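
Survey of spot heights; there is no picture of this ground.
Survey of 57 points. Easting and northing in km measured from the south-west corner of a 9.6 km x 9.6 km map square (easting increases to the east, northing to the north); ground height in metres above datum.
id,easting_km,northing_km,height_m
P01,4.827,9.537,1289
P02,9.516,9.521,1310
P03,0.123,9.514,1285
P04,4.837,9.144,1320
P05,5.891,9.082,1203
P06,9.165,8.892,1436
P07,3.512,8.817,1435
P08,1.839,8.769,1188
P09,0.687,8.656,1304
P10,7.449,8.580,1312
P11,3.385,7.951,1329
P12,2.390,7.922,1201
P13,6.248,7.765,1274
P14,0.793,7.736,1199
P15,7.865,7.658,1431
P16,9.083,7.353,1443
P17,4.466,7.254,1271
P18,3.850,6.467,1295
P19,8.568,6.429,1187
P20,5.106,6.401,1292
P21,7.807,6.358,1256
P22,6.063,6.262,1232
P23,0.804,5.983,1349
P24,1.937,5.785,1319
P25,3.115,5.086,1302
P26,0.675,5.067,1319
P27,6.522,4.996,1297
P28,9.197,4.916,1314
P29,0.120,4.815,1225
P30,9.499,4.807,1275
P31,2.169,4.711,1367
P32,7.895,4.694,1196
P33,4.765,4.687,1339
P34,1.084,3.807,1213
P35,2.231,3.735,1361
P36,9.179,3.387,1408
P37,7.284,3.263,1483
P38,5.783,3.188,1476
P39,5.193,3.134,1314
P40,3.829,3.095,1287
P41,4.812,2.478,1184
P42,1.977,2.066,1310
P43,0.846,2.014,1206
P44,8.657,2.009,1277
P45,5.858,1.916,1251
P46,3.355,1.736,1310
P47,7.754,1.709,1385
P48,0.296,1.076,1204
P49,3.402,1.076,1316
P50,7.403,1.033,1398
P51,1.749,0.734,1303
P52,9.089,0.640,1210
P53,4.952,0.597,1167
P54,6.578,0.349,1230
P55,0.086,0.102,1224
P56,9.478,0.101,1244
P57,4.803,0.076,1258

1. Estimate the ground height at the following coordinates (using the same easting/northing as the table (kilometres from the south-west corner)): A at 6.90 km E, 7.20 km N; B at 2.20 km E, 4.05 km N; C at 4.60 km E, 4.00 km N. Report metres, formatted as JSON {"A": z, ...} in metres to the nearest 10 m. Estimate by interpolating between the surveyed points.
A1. {"A": 1200, "B": 1370, "C": 1340}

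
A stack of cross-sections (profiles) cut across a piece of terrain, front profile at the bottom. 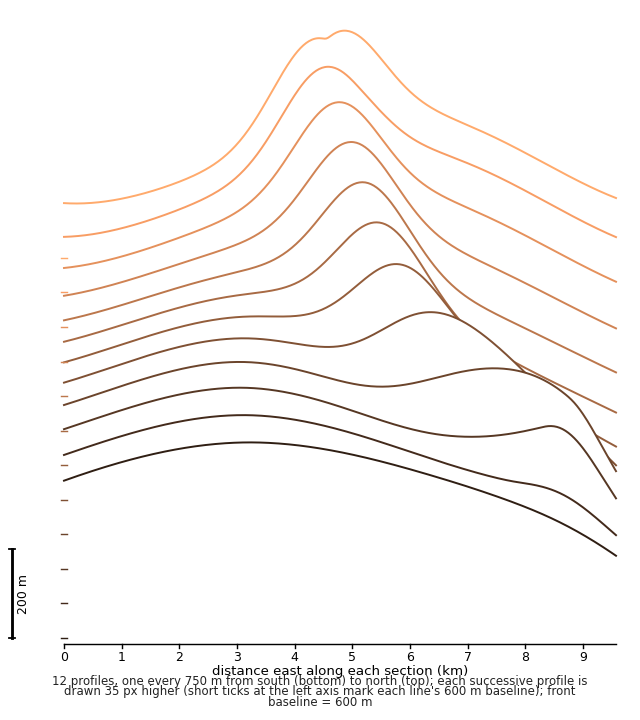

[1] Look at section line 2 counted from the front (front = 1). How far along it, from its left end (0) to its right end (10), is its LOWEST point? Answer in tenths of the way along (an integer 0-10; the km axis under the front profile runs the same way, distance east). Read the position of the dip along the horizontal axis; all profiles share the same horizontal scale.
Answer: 10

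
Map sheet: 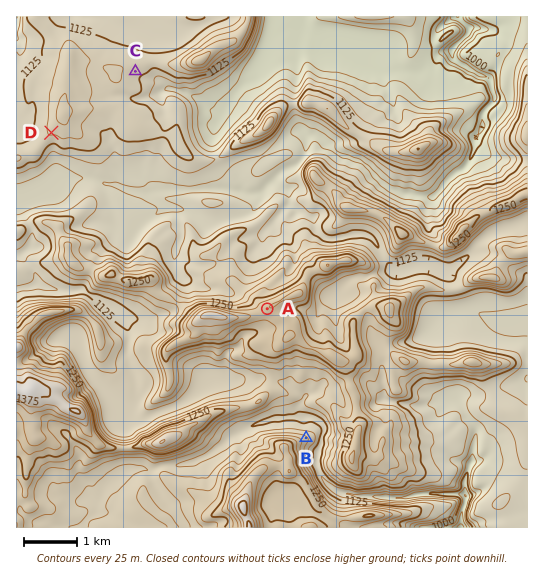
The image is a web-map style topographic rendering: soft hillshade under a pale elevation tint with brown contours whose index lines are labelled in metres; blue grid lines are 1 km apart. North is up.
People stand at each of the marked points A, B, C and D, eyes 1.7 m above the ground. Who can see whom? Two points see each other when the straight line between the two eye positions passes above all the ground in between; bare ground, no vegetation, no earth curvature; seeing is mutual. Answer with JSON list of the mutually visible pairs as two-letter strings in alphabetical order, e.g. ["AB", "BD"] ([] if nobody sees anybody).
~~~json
["AC", "AD"]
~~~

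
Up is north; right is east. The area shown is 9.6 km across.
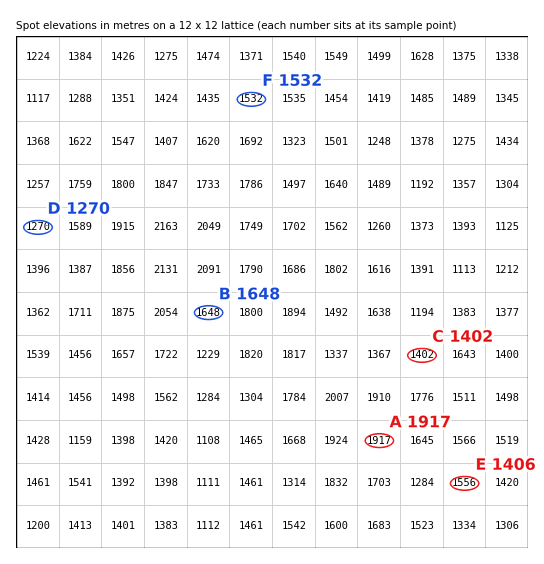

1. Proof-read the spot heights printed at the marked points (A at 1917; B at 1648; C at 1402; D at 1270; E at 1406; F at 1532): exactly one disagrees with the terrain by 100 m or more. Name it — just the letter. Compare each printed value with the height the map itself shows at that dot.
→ E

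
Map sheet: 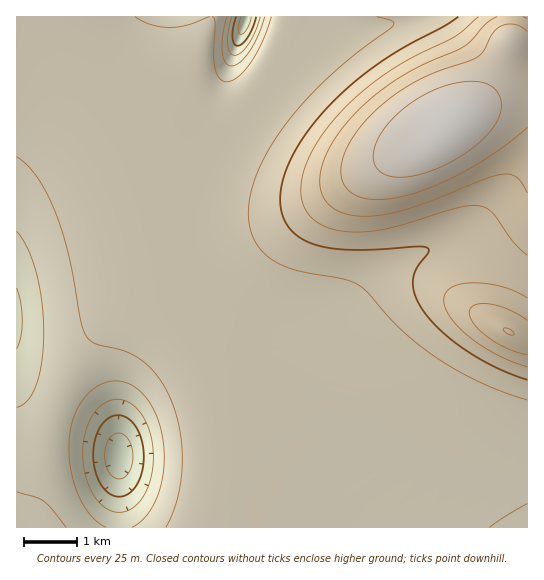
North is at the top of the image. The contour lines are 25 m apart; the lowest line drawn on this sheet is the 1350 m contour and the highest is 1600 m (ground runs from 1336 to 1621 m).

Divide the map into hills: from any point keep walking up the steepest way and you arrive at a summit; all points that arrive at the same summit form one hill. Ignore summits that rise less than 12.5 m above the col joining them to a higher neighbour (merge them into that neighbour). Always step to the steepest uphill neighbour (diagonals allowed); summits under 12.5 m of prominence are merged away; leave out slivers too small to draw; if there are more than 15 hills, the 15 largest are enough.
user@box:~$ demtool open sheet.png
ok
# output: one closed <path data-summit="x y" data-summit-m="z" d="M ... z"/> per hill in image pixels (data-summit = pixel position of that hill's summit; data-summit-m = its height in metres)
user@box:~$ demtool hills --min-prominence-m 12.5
<path data-summit="450 126" data-summit-m="1621" d="M527 16l-511 1 0 364 3 5 14 13 50 20 19 9 11 10 6 11 0 79 278-1-30-29-15-17-19-27-12-24-8-28 0-29 3-12 17-32 23-27 33-31 32-19 17-5 17 0 23 8 50 23z"/><path data-summit="509 331" data-summit-m="1576" d="M455 247l-22 1-31 13-21 16-42 45-14 19-10 25-2 36 3 12 5 16 23 40 23 28 31 30 129 0 1-249-50-24z"/><path data-summit="17 527" data-summit-m="1456" d="M17 381l-1 146 102 1 1-79-6-11-11-10-19-9-50-20-14-13z"/>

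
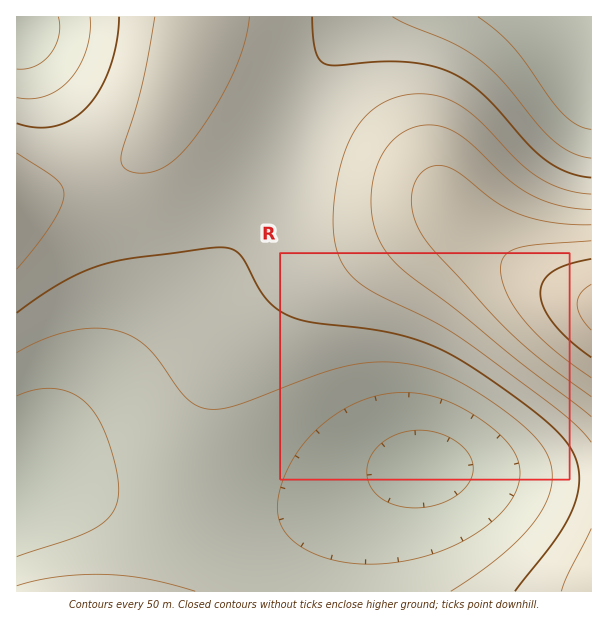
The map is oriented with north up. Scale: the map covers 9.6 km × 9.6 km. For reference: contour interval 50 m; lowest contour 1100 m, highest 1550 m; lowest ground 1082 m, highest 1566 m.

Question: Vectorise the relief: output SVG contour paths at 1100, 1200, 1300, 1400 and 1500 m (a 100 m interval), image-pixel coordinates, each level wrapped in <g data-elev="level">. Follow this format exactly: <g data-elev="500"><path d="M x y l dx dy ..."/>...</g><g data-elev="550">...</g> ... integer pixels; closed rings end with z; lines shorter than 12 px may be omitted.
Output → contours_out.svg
<g data-elev="1100"><path d="M405 507l-12-3-10-4-8-7-5-8-3-9 0-11 4-9 6-9 9-7 9-5 12-4 12-1 12 1 12 3 11 6 9 7 8 11 2 10-2 11-7 10-12 9-14 6-16 4z"/></g><g data-elev="1200"><path d="M195 591l-48-12-42-5-48 3-40 9"/><path d="M17 353l27-14 27-8 25-3 23 3 15 7 15 11 11 13 19 28 10 11 11 6 10 2 11 0 13-3 90-34 22-6 20-3 26-1 24 3 24 8 22 10 41 27 30 25 9 11 6 10 3 11 1 12-2 13-5 13-9 14-11 14-31 28-43 30"/><path d="M591 158l-19-5-20-13-14-15-37-45-25-23-24-14-44-18-15-8"/><path d="M90 17l0 16-4 17-7 16-9 14-11 9-14 7-13 3-15-1"/></g><g data-elev="1300"><path d="M591 529l-23 44-7 18"/><path d="M17 269l20-24 15-21 9-18 3-12-2-8-6-7-39-26"/><path d="M591 194l-28-5-14-6-13-7-20-17-39-40-21-16-21-8-24-1-16 4-16 7-13 11-11 13-9 18-6 21-5 27-2 26 1 18 4 16 8 14 11 12 17 12 58 28 32 19 96 71 19 17 12 14"/><path d="M155 17l-13 69-21 70 1 8 3 4 12 5 15-1 15-6 15-13 16-20 20-31 16-31 11-29 4-25"/></g><g data-elev="1400"><path d="M591 225l-40-3-33-8-24-13-36-29-15-6-11 0-9 5-6 8-5 12 0 15 3 15 8 15 11 15 59 64 22 23 31 26 45 33"/></g><g data-elev="1500"><path d="M591 259l-22 5-17 8-8 9-4 12 3 13 10 17 17 18 21 16"/></g>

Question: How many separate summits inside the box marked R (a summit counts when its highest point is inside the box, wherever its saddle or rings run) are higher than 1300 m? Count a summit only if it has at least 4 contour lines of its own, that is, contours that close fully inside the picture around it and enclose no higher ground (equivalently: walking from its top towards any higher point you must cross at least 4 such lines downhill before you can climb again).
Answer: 0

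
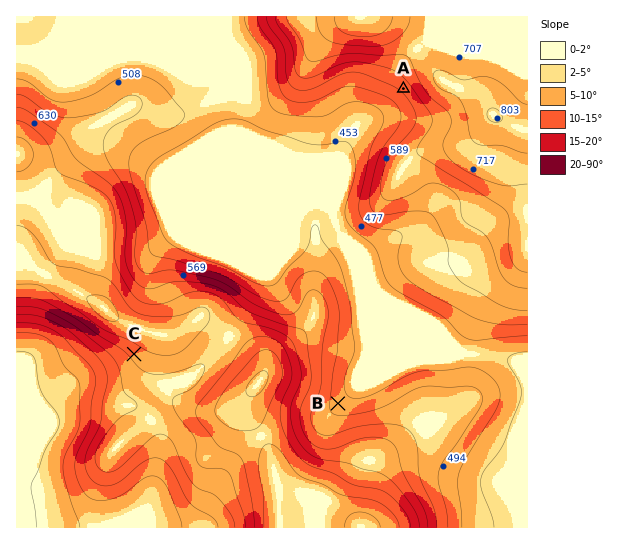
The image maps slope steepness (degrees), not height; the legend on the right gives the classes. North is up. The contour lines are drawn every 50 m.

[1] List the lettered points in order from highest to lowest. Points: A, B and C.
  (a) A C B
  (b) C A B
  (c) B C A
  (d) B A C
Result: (b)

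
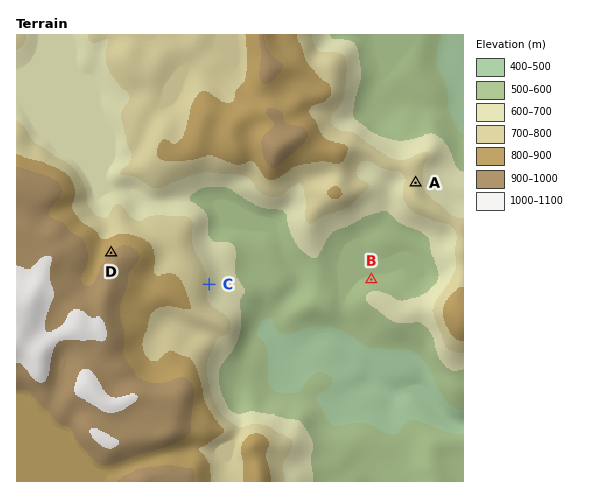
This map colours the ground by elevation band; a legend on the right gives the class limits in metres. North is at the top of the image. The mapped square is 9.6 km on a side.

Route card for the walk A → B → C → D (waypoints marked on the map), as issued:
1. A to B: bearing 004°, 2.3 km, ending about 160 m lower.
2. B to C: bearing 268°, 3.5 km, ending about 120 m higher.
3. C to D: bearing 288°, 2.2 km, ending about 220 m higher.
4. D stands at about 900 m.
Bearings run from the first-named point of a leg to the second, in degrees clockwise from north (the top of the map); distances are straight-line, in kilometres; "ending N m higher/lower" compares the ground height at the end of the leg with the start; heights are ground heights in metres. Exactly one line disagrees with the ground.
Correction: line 1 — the bearing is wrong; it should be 205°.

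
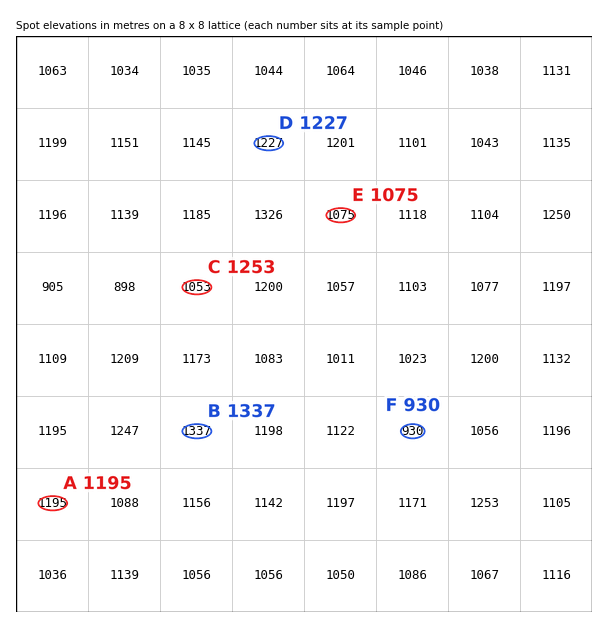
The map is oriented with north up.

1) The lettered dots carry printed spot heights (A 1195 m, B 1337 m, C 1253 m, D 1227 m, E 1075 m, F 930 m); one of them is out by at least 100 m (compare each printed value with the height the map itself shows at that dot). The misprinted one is C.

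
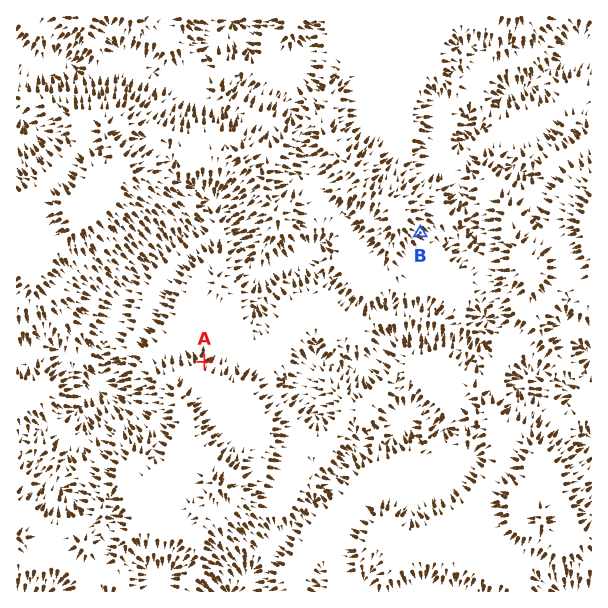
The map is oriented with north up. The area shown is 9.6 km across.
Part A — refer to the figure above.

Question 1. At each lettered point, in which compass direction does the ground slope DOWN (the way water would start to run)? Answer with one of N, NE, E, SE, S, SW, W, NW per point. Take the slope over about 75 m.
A NE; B SE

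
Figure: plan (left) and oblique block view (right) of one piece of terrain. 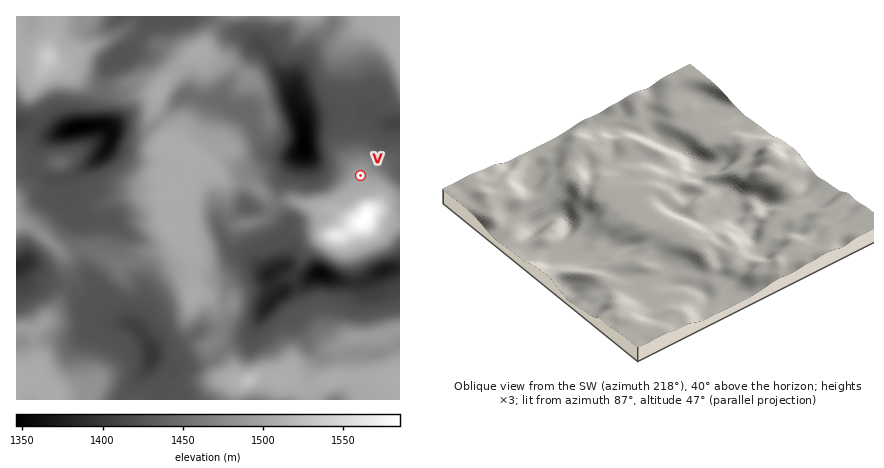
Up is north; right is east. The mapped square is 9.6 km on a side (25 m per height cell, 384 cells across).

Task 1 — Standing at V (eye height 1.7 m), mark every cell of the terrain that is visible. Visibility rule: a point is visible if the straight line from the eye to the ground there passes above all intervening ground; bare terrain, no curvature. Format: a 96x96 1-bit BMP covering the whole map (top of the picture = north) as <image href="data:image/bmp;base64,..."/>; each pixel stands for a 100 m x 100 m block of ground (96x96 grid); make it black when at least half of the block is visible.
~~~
<image width="96" height="96" href="data:image/bmp;base64,Qk2+BAAAAAAAAD4AAAAoAAAAYAAAAGAAAAABAAEAAAAAAIAEAAATCwAAEwsAAAIAAAAAAAAA////AAAAAAAAAAAAAAAAAAAAAAAAAAAAAAAAAAAAAAAAAAAAAAAAAAAAAAAAAAAAAAAAAAAAAAAAAAAAAAAAAAAAAAAAAAAAAAAAAAAAAAAAAAAAAAAAAAAAAAAAAAAAAAAAAAAAAAAAAAAAAAAAAAAAAAAAAAAAAAAAAAAAAAAAAAAAAAAAAAAAAAAAAAAAAAAAAAAAAAAAAAAAAAAAAAAAAAAAAAAAAAAAAAAAAAAAAAAAAAAAAAAAAAAAAAAAAAAAAAAAAAAAAAAAAAAAAAAAAAAAAAAAAAAAAAAAAAAAAAAAAAAAAAAAAAAAAAAAAAAAAAAAAAAAAAAAAAAAAAAAAAAAAAAAAAAAAAAAAAAAAAAAAAAAAAAAAAAAAAAAAAAAAAAAAAAAAAAAAAAAAAAAAAAAAAAAAAAAAAAAAAAAAAAAAAAAAAAAAAAAAAAAAAAAAAAAAAAAAAAAAAAAAAAAAAAAAAAAAAAAAAAAAAAAAAAAAAAAAAAAAAAAAAAAAAAAAAAAAAAAAAAAAAAAAAAAAAAAAAAAAAAAAAAAAAAAAAAAAAQAAAAAAAAAAAAAAAYAAAAAAAAAAAAAAAcAAAAAAAAAAAAAAA8AAAAAAAAAAAAAAA+AAAAAAAAAAAAAAB+AAAAAAAAAAAAAAD+AAAAAAAAAAAAAAD+AAAABgAAAAAAAAB+AAAAHgAAAAAAAAB+AAAAAAAAAAAAAAB+AAAAAAAAAAAAAAB+AAAAAGAAAAAAAAB+EAAAAfAAAAAAAAB+MAAAA/wAAAAAAAD+MAAAP/8AAAAAAAD+MAQH//+AAAAAAAD+MA4f/z/AAAAAAAD+MB4AA5/AAAAAAAB8OD4AAMfAAAAAAAB8fj4AAGeAAAAAAAA+f/wAAB+AAAAAAAA///wAAB8AAAAAAAAD//4AABgAAAAAAAAD//4AABgAAAAAAAAH//4AAAgAAAAAAAAP//4AAAAAAAAAAAA///4AAAAAAAAAAAB///8AAAAAAAAAAAH///8AAAAAAAAAAAP/P/+AAAAAAAAAAAP+f//AAAAAAAAAAAf4f//AAAAMAAAAAAPwf//gAAAcAAAAAAPgf//gHwAcAAAAAAHgf8/gH//8AAAAAAHgf4fgH//8AAAAAADw/wfgH//8AAAAAAB5/gfgP//8AAAAAMB//A/gP//8AAAAAPA//A/gf//8AAAAAHg//h/9///8AAAAAHw////////8AAAAAH8/z//////8IAAAAD//x//////8OAAAAD//w//////8H4AAAB//wf/////8D/AAAA//wP/////8D/AAAAf/4H/////8B/AAAAP/8D/////8B/AAAAH/+B/////8B/gAAAD/+B/////8A/AAAAA/+B/////8A+AAAAAPiD/////8A8AAAAAHgD/////8A8AAAAAHB///5//8AYAAAAADB///4//4AYAAAAADB/+f4f/wAQAAAAABv/+P4P/gAYAAAAAB//+P4H/AAIAAAAAA////8D8AAMAAAAAA////8D4AAOAAAAAA////+DgA="/>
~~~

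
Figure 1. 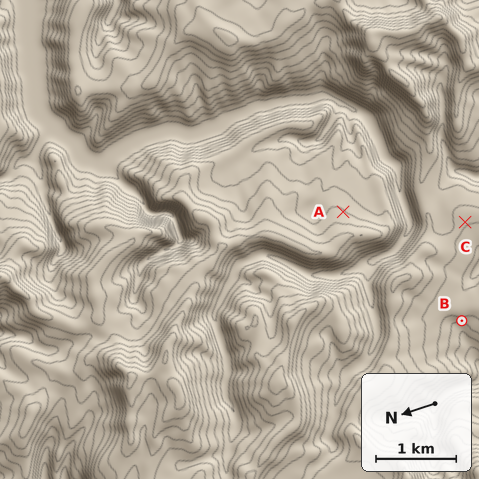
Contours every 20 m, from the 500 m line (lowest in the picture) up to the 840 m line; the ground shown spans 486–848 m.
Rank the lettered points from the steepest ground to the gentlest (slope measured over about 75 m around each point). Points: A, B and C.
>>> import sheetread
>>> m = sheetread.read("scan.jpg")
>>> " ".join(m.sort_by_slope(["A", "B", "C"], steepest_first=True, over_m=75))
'B A C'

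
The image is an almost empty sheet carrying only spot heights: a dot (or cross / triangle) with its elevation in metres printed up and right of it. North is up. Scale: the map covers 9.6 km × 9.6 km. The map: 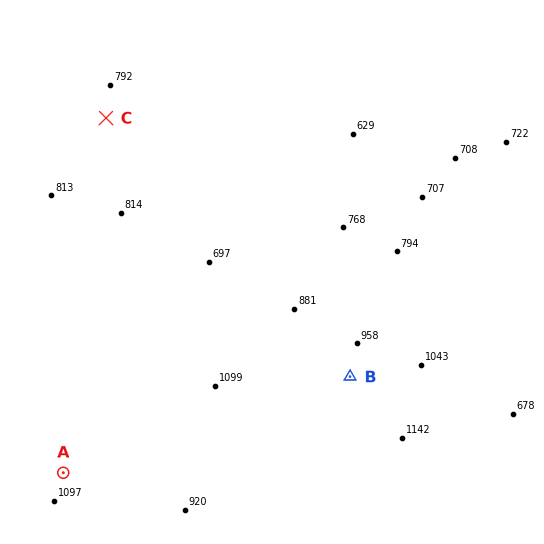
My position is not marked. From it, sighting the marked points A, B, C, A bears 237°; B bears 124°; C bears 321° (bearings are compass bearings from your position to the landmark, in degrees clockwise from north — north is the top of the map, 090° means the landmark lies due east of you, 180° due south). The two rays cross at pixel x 280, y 331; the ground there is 950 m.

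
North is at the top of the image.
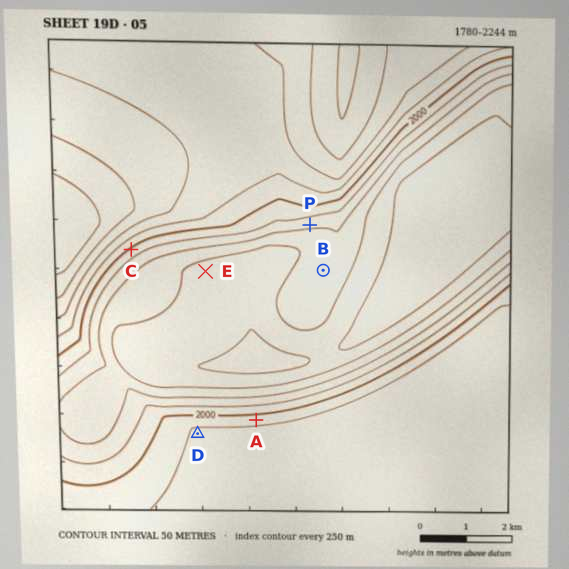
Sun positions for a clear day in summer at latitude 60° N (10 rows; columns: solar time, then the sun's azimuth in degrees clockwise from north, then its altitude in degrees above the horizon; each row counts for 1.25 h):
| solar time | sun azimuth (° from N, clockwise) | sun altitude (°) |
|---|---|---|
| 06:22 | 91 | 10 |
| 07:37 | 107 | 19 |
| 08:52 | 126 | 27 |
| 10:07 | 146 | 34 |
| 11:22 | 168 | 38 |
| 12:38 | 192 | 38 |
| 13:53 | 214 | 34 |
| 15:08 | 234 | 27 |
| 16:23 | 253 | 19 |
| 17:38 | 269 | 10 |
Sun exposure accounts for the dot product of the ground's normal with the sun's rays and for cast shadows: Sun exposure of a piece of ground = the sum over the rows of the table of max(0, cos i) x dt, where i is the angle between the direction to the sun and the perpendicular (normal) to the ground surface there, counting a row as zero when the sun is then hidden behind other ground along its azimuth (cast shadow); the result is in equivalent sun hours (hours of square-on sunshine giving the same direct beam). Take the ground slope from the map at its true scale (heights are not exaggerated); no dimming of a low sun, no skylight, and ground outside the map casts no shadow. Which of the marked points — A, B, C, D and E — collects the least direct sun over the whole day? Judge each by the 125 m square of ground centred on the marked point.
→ A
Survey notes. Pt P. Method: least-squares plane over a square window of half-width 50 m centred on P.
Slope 11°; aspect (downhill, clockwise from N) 171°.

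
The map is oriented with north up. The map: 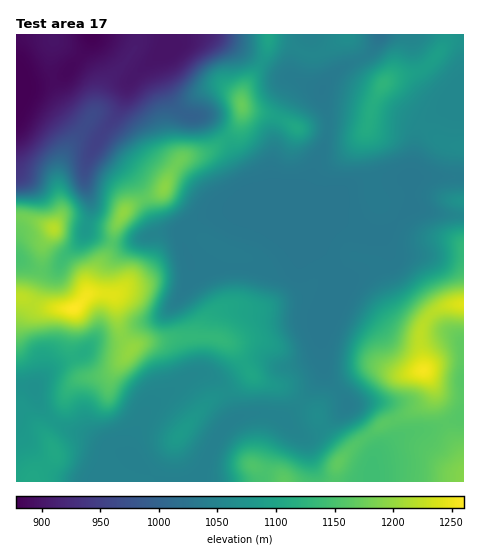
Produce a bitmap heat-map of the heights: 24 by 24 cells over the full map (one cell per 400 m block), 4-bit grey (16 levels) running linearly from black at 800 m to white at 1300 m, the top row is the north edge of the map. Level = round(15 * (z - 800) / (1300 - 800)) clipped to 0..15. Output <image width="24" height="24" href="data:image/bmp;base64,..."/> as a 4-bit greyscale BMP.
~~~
<image width="24" height="24" href="data:image/bmp;base64,Qk2WAQAAAAAAAHYAAAAoAAAAGAAAABgAAAABAAQAAAAAACABAAATCwAAEwsAABAAAAAAAAAAAAAAABEREQAiIiIAMzMzAERERABVVVUAZmZmAHd3dwCIiIgAmZmZAKqqqgC7u7sAzMzMAN3d3QDu7u4A////AJmYd3d3eau6q6q7vJmYd3iIeaqYm6q7u5mYh3iIeIiIiau7u4iYmIiIh3d4iIq7u4iZqoiIiIiIh4q7y4iau5iIiJmHeJvN25mavLmYiZiHeKvN26qqrMuqqpmHd5q9y8zMvLqaqZmHd4q8zN3e3cqImZiHd3ibzczN3duHiId3d3eJq7u8zMqHd3d3d3d4iru6uph3d3d3d3d3ibzJq5h3d3d3d3d3ibu5m7qHd3d3d3d3eHiXiruod3d3d3d3eFZ1eau5h3d3d3d3d0VlV5q7qYd3eIh3iDRVVXiYmZiIeJmIiDNFVFZmeamYeJmIiCM0REVniqmHeJmYiCMzMzRGiZh3d4mZiCMzMzM0Z4h3d3iYmDMzMzMzRXmIiHeIiA=="/>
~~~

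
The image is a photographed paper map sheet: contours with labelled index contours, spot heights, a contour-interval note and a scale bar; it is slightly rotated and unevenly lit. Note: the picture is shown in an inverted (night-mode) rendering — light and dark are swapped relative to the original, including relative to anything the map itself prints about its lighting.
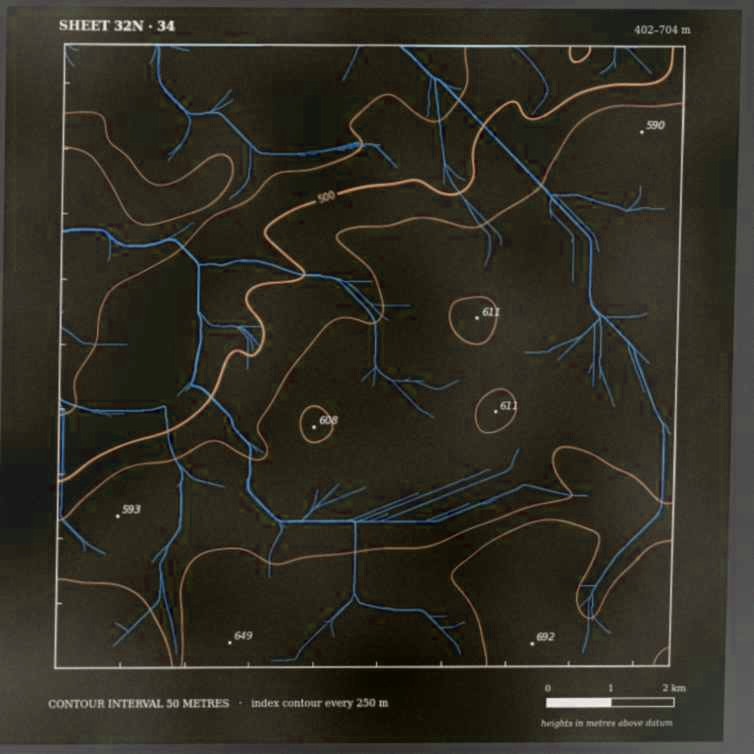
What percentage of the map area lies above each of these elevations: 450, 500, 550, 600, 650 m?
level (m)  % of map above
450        86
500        69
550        59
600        21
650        6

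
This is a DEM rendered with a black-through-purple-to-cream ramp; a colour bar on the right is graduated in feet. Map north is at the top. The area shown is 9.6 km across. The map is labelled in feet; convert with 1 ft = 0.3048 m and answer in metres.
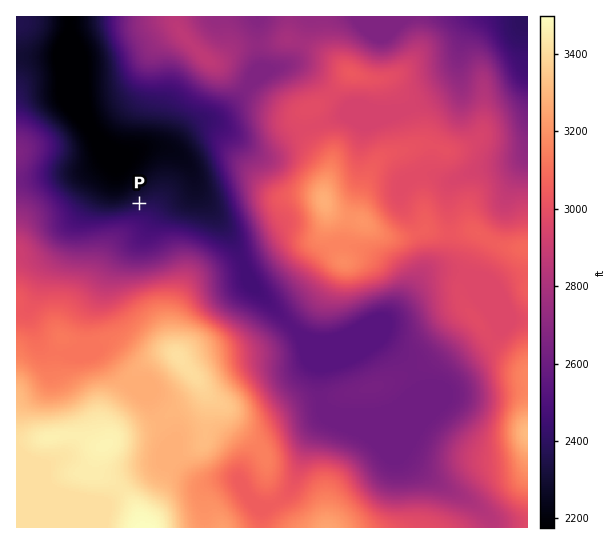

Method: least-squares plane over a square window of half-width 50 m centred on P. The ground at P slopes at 6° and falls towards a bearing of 340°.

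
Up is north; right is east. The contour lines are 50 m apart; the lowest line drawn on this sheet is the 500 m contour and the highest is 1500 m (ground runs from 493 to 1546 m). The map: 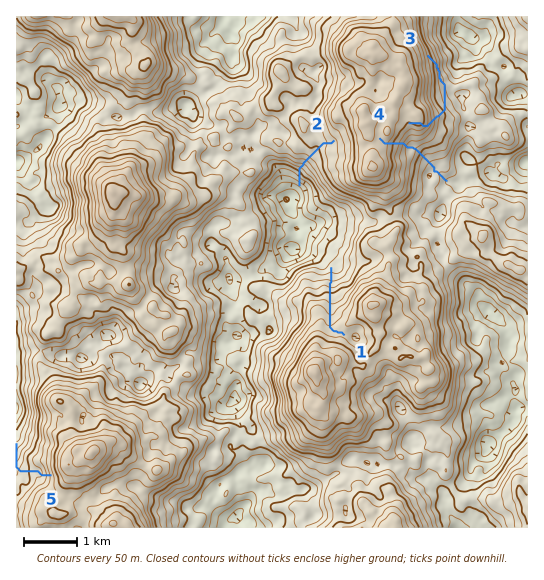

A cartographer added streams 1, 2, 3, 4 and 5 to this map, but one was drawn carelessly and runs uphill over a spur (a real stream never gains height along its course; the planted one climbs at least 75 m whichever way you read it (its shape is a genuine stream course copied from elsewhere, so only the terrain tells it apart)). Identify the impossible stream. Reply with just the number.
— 3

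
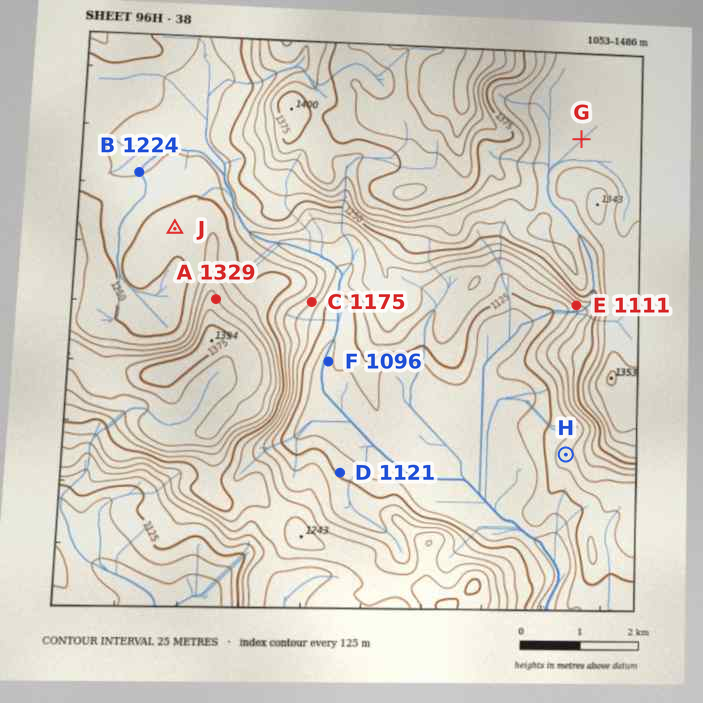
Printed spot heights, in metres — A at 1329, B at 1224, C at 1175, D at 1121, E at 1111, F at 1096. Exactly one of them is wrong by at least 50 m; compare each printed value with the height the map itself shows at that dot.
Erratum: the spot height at E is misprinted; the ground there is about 1186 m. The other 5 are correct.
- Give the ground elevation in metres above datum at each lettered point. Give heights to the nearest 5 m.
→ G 1290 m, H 1165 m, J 1265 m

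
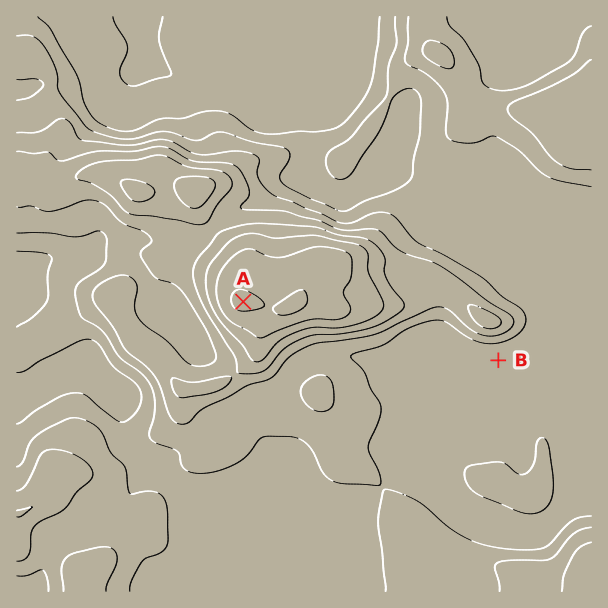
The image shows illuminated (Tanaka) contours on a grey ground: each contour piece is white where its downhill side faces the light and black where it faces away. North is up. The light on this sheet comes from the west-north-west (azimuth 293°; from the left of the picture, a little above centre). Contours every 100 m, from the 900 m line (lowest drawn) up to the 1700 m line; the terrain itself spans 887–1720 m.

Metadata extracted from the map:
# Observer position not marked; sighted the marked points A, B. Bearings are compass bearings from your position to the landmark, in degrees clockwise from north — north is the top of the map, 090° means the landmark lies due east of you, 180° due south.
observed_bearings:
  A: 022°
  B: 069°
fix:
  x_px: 168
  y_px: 487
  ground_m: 1180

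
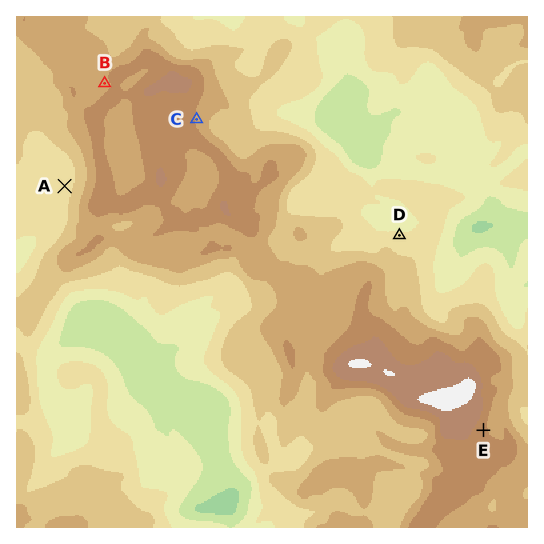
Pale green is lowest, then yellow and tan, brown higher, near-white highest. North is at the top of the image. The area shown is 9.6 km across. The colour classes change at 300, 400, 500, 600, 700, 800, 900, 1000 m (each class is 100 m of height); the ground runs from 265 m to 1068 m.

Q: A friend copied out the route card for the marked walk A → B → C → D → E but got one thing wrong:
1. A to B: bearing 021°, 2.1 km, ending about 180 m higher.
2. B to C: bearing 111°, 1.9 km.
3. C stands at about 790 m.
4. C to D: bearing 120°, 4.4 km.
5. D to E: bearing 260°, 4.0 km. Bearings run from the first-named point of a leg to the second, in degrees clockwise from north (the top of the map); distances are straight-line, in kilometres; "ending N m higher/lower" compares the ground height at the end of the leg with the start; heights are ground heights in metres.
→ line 5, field bearing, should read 157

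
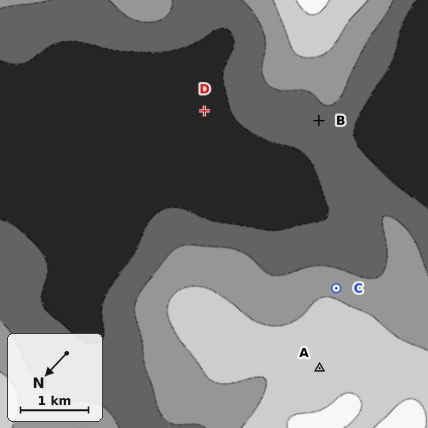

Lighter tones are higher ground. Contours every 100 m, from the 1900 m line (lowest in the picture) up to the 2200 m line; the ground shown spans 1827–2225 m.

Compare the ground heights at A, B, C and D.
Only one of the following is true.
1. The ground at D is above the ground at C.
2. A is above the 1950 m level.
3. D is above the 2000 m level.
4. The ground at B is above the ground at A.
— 2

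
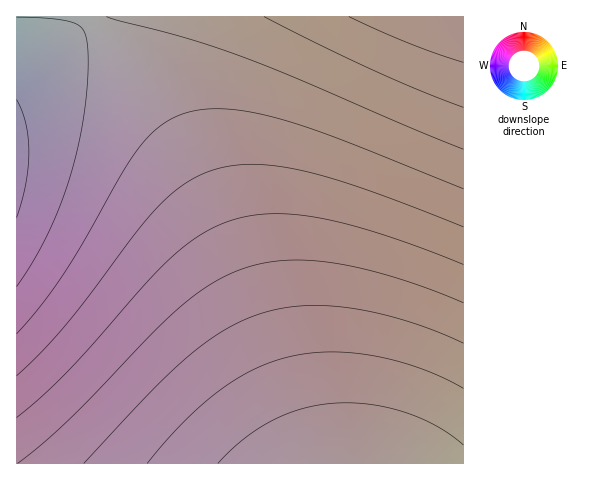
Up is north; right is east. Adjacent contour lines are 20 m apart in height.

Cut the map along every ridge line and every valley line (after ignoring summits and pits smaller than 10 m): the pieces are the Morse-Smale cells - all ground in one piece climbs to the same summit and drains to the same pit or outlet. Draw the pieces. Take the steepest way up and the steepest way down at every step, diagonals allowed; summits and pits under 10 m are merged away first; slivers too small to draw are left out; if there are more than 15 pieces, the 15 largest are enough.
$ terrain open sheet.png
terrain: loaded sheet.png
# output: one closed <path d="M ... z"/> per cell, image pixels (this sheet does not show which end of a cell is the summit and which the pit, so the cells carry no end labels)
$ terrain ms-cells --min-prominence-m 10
<path d="M463 16l-376 1 31 33 36 49 30 51 18 33 36 84 53 151 20 46 153-1z"/><path d="M87 16l-71 1 0 446 293 1-65-181-42-100-18-33-30-51-36-49z"/>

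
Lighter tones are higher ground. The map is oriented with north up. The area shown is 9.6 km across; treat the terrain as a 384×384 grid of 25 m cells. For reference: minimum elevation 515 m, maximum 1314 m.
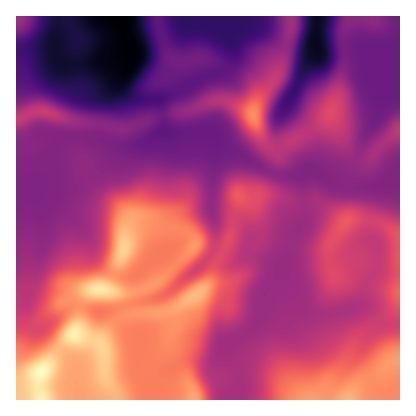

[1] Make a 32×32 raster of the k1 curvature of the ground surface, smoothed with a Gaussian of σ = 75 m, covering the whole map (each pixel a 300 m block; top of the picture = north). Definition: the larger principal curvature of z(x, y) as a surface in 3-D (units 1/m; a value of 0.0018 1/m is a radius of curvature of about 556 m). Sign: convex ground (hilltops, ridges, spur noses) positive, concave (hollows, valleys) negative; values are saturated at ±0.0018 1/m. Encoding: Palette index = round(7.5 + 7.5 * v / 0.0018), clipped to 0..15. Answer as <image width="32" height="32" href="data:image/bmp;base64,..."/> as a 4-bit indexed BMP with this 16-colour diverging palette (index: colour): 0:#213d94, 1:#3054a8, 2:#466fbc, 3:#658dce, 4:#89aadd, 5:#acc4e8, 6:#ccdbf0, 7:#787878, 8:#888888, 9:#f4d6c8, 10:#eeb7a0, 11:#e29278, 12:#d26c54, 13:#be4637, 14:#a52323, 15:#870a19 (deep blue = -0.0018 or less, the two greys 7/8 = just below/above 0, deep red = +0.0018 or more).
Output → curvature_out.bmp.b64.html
<image width="32" height="32" href="data:image/bmp;base64,Qk12AgAAAAAAAHYAAAAoAAAAIAAAACAAAAABAAQAAAAAAAACAAATCwAAEwsAABAAAAAAAAAAlD0hAKhUMAC8b0YAzo1lAN2qiQDoxKwA8NvMAHh4eACIiIgAyNb0AKC37gB4kuIAVGzSADdGvgAjI6UAGQqHAHq4h3moh4fch3d5mZial3eLt3iLl4iI6YiHipmamKiHvemHjIeIidd4iJmYiKiaqIjbd4yIiImod4iJmHeJeaqXjrqsiHiZmXeIiXd3iYialmr9u4d3mZpniIh3iIioiIp3zHmoiImbiZh4iHiIiYiIyqtnirzMm4qoeIeIh3eKh4urzNuYjP2Jl3iHiZh3i4iavv/Jvaiv2qd4h3mpmZuIiqiLt3naedi7mHiJqIh6iHiYavqHjcipeYd3ipiIi4h4mHf8h3jsnIiYiJuXiHuIeJd37JiIva2nmIiJyXZ7iHiHeNuImsl7t5h3eLyZzId4iIjLu6qmeqineHisy6eHd4iKypiJyIrKqZmaqZiHh3d4iZioeLmL28ypmHiHd4d3iIh3mImpirmYh4iIiIeIeIiIiIh3iHiYiqd3iJqHiIiIiIh4d4h4eKyod4mbpoiIiIiId4iId4n8zJebiNqneImazKhoh3eN+ay5q4eN/N/+3KrMvKhmr+Vpq7qIe576h3d4iJvf3v/3Z6rKiHmKiIiHabmIecuL/Xip24d4mXeJiHi9mHiHaq+5qMuHeJlmeYiHfKmYiYiM+Ia8d4iYd4l3d2nKu7l4mfh0nYeIqHeJiIdq2JmHeZn6d6x3iLl3mZmIjMZ4h4hn/Yi8eJjLqZh3eJ2neIiHeO+Ynaup"/>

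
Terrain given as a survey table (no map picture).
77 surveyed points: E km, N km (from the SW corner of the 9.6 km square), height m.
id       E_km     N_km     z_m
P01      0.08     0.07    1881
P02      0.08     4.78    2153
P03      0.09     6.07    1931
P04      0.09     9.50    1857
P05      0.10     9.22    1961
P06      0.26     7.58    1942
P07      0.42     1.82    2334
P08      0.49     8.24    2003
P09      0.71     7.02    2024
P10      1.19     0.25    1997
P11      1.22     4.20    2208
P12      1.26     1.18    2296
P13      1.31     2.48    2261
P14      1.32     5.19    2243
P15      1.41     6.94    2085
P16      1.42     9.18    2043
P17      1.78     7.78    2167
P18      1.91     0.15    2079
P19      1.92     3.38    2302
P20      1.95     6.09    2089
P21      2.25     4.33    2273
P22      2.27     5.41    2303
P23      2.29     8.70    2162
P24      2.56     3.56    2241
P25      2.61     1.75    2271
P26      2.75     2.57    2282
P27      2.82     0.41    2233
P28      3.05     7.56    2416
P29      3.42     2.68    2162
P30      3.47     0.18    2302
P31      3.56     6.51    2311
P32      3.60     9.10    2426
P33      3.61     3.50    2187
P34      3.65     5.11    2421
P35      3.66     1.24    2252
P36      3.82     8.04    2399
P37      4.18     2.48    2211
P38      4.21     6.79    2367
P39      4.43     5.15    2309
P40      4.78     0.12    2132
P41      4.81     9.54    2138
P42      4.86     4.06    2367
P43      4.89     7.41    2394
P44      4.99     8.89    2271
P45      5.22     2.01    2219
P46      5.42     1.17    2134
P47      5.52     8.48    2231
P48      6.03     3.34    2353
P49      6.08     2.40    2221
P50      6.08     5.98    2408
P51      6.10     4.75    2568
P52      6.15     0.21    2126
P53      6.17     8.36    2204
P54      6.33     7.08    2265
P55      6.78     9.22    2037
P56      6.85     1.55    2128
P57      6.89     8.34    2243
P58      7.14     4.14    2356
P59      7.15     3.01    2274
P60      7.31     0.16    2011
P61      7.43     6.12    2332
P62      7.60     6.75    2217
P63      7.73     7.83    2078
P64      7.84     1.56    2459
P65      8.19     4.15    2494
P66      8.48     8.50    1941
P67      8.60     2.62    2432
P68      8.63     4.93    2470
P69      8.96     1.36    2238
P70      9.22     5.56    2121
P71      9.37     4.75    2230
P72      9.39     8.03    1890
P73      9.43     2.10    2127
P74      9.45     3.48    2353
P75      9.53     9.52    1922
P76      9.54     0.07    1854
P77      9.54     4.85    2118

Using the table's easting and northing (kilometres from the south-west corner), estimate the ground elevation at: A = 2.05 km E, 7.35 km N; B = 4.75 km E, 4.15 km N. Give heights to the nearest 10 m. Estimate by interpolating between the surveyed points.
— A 2140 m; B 2330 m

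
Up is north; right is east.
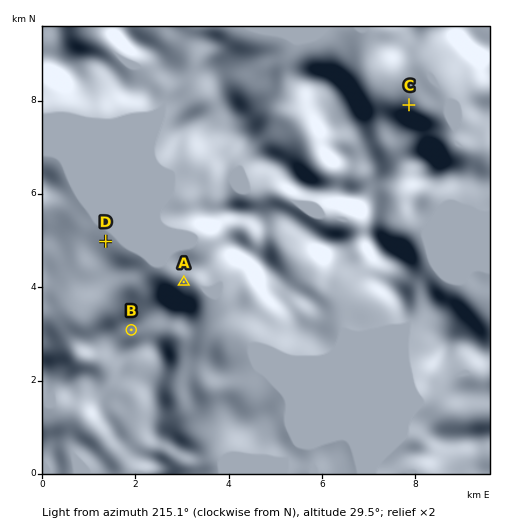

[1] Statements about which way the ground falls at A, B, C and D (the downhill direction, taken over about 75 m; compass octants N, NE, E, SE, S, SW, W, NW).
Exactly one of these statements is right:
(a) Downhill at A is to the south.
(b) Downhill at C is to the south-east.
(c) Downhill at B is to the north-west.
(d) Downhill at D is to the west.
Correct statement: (c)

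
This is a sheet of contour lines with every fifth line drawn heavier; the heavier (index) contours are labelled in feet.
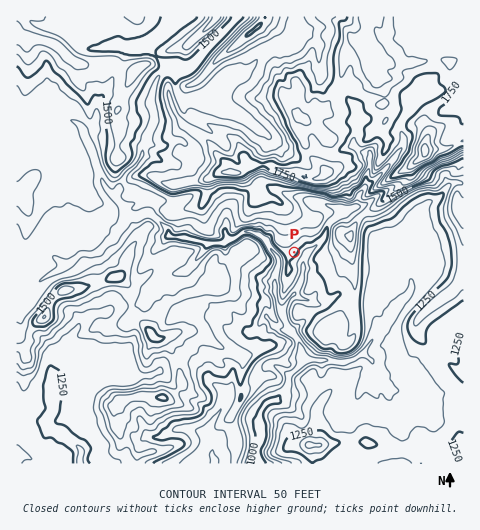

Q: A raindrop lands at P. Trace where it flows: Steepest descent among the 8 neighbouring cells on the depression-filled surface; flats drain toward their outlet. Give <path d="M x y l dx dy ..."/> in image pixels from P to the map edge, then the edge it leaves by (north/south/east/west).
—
<path d="M294 252l10 10-2 15-3 9-4 5 0 3-8 7-4 10 2 3 1 9 2 5 6 6 6 10 0 6-1 1 0 13-2 5-9 7 0 8-3 7-9 9-5 0-11 12 0 27-2 3 0 5-1 1 1 15"/>
exit: south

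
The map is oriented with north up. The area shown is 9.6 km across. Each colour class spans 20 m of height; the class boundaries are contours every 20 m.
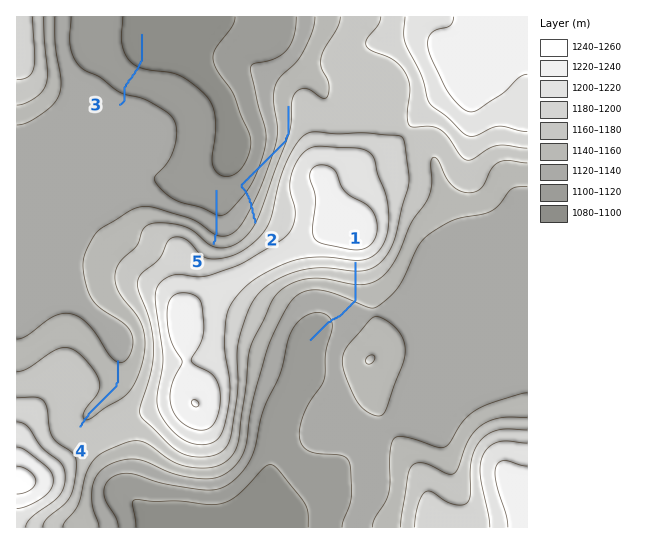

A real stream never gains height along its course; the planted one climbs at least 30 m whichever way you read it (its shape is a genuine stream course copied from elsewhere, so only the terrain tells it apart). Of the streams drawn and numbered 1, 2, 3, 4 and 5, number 2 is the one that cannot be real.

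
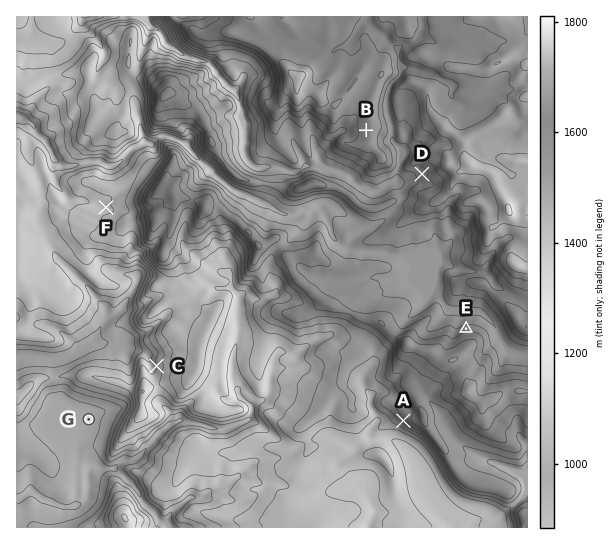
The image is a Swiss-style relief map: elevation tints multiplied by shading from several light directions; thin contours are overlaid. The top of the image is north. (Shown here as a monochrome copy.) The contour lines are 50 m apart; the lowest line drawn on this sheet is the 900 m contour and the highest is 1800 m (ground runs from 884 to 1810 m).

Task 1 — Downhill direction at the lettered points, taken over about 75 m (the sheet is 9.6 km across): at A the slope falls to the SW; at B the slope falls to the W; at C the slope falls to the W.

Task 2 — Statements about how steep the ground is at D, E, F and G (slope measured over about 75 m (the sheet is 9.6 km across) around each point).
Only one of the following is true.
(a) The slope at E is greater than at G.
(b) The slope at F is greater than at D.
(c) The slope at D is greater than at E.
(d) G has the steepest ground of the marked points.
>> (a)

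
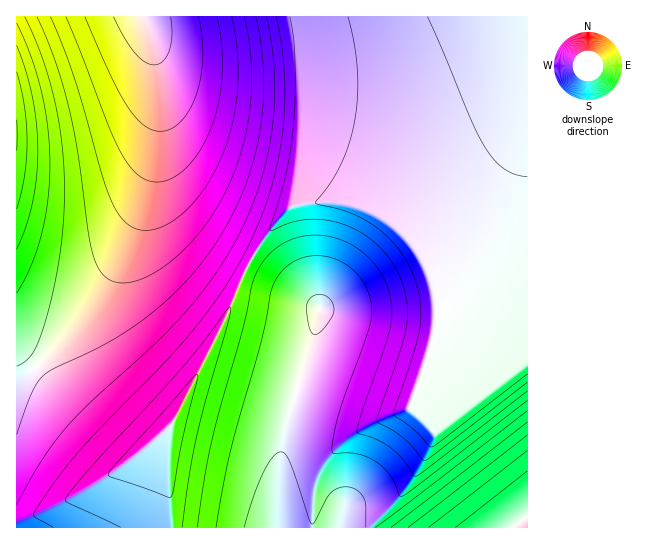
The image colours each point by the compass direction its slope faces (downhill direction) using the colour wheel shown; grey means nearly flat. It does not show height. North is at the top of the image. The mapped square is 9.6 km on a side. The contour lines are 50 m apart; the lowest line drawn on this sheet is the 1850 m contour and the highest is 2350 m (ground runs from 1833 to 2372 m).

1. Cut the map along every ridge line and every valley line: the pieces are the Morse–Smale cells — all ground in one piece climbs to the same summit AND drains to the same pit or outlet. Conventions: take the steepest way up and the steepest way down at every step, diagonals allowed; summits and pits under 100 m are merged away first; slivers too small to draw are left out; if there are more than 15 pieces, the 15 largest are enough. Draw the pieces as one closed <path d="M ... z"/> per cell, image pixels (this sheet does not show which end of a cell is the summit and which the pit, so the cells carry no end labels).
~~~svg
<path d="M527 125l-7 29-16 37-12 19-15 15-10 6-13 4-25-2-26-8-46-20-24-4-16 0-26 6-12 12-22 30-8 14 2 2 43 24 26 20-5 25-20 60-12 48-6 51 1 35 250-1z"/><path d="M527 16l-384 0 12 38 4 25 2 90 3 14 9 22 7 9 25 23 44 27 30-45 12-12 15-4 27-2 18 3 22 7 41 18 23 6 17 0 19-7 19-18 12-19 21-54 3-12z"/><path d="M159 117l-2 30-6 35-12 37-16 36-19 32-25 35-18 20-45 44 1 142 155-1-4-36 0-61 57-111 14-34 10-20-44-28-25-23-7-9-9-22-3-14z"/><path d="M142 16l-126 1 1 368 44-43 38-47 24-40 20-46 13-52 4-58-5-45-8-29z"/><path d="M250 264l-11 21-14 34-57 111 0 61 3 35 2 2 104-1 2-57 4-28 12-48 20-60 5-25-26-20z"/>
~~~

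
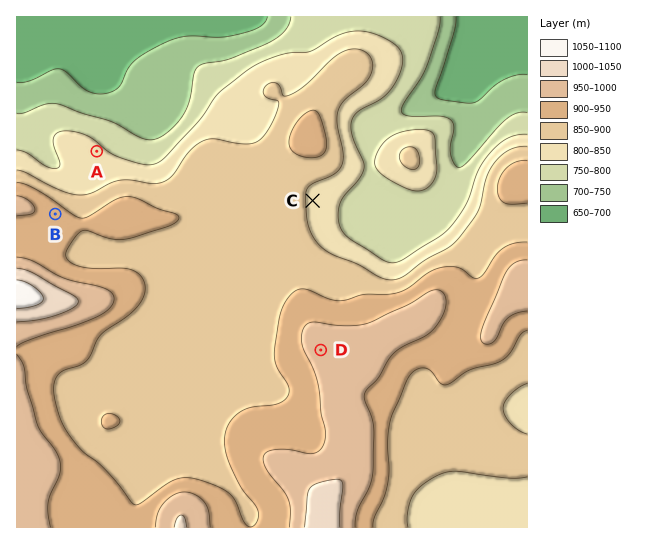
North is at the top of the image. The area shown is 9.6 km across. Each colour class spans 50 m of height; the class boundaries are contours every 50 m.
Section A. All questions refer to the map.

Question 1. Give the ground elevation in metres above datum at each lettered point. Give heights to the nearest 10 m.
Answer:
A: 810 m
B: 920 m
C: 840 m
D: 970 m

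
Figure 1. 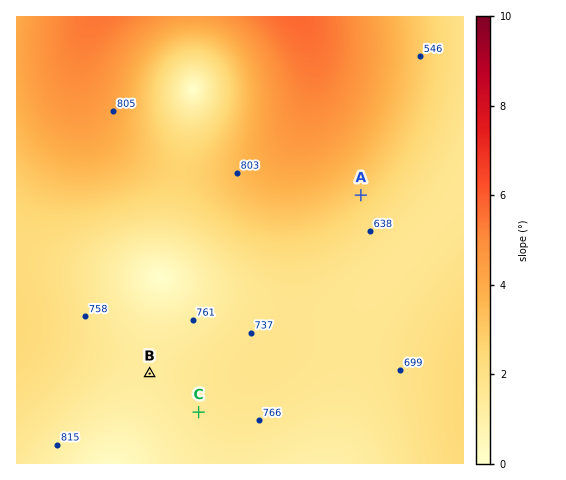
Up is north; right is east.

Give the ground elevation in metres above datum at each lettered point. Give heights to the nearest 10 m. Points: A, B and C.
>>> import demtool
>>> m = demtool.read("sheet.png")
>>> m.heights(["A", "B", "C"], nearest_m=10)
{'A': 640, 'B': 790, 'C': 790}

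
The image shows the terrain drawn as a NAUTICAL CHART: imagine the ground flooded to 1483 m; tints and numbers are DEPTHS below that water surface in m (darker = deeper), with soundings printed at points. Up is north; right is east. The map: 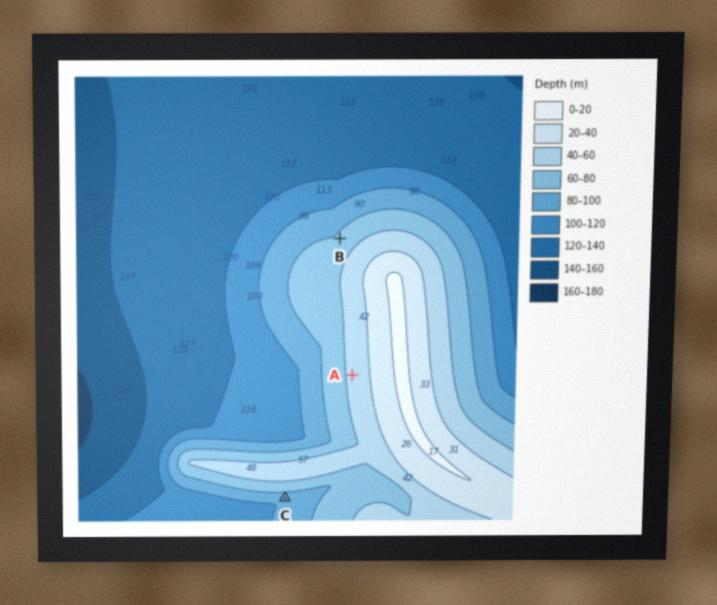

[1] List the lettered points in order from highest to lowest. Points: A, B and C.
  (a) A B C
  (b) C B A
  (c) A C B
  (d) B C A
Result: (a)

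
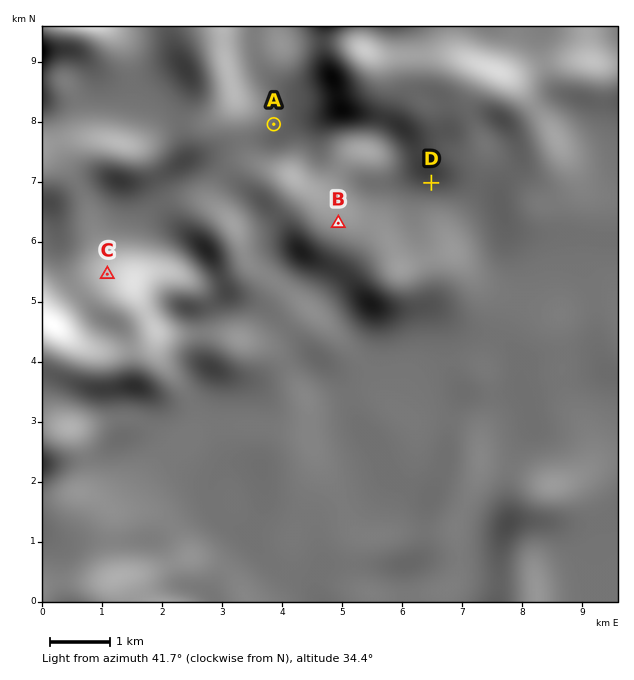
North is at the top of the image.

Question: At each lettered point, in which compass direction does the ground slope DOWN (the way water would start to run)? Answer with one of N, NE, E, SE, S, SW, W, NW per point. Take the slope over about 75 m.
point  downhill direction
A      NW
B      E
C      N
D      S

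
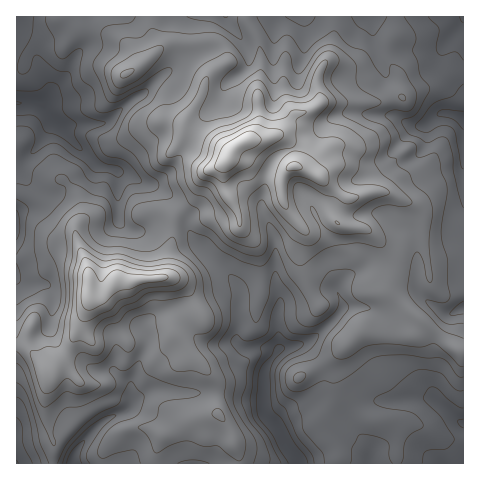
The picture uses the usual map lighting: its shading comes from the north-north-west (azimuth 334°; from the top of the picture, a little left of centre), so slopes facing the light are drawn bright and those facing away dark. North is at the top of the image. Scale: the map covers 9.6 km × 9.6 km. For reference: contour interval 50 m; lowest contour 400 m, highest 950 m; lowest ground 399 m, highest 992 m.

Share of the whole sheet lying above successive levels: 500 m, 93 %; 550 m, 83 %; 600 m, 65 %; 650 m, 47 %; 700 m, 27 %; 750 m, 16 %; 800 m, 9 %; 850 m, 5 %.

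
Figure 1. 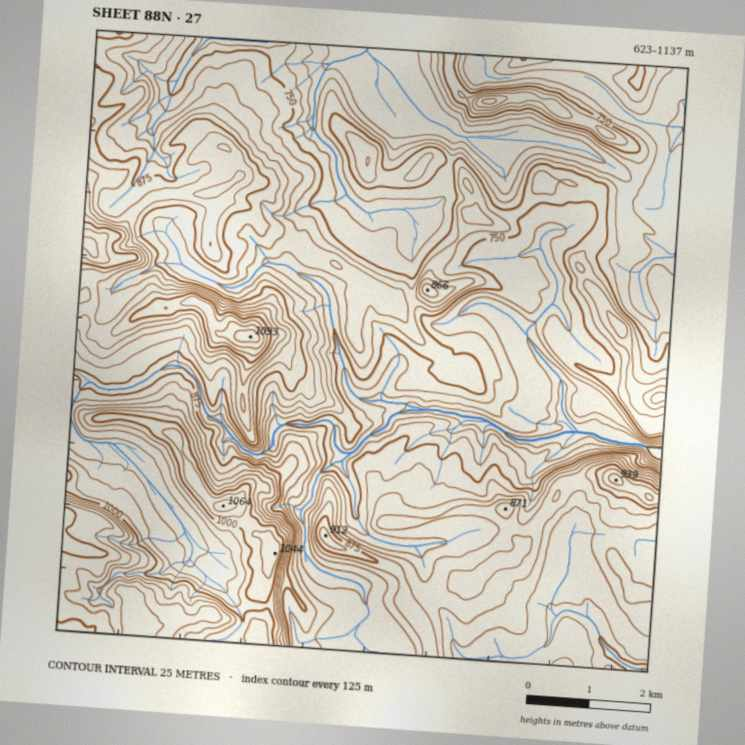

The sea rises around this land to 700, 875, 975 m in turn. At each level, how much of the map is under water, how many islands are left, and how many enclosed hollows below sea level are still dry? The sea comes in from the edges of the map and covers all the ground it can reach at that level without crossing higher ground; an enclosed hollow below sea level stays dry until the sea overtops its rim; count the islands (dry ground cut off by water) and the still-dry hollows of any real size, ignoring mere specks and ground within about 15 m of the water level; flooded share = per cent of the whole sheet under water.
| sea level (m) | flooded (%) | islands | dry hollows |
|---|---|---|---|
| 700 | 12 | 0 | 0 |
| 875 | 74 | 1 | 0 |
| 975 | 90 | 1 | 0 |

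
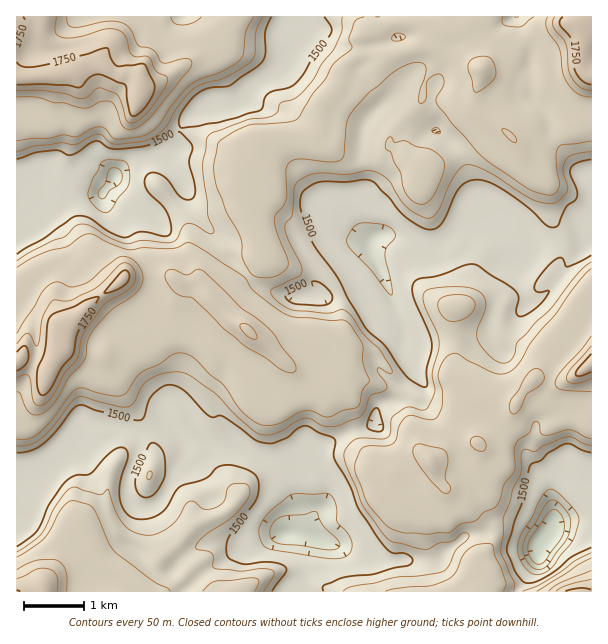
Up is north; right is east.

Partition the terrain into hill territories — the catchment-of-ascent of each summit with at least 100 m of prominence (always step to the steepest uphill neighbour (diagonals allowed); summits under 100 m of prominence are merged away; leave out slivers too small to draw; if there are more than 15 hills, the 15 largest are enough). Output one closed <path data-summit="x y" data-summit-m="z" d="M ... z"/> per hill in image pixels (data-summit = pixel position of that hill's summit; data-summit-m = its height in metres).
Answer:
<path data-summit="62 344" data-summit-m="1786" d="M161 157l-12 0-20 6-14 13-13 17-33 0-10-3-15 0-3-6-9 15-16-1 0 284 4 0 18-7 13-9 22-20 7-14 16-5 18 0 15 5 7 8 2 12-8 18-3 22 8 14 12 2 8-3 8-8 18-32 1-25 13-8 5 0 4 6 11 6 12 2 16 0 14 10 39 18 5 6 0 24 3 8 0 10-3 8-6 4 10 1 3-11 0-9-2-8 0-18 12-39 35-20 21-6 2-2-2-5 4-9 6-5 12-1 7-7 1-9 11-14-12-25 0-23-3-10-22-49 0 4-16 13-35 14-37 0-33-12-29-29-6-16-18-15-22-42-13-20z"/><path data-summit="591 363" data-summit-m="1776" d="M483 212l-13 6-26 24-19 12-11-1-12-12-13-6-14 1-5 6 2 12 10 18 18 42 3 10 0 23 12 25-11 14-1 9-7 7-12 1-6 5-4 9 2 5-2 2-21 6-35 20-12 39 0 18 2 8-1 16-2 4-5 1 11 0 3 3 0 3-6 28-12 22 222 0 18-29 4-15 12-18 2-11 0-15 4-6 11-11 21-3 2-2 0-240-2-1-22 22-14 21-14 14-12 6-8-28 0-12 6-6 3-9-3-12-16-15z"/><path data-summit="575 24" data-summit-m="1780" d="M591 16l-295 0-1 4 6 7 0 11-9 12-6 13-10 10-19 11-18 19-29 1-19 11-10 13-7 24-10 6 23 31 6 17 11 18 18 15 6 16 29 29 33 12 37 0 35-14 16-13 0-5-8-15 0-9-10-16-2-15 8-24 0-14-5-13 1-30 5-9 17-16 8 3 19 18 14 6 13 2 19 17 6 10 11 35 8 18 7 4 12 1 14 7 9 10 4 14 9-4 36-8 12 0 6 5z"/><path data-summit="17 591" data-summit-m="1753" d="M114 427l-18 0-16 5-7 14-22 20-13 9-22 8 1 109 277 0 2-2 12-20 6-31-19-5 6-4 3-8 0-10-3-8 0-24-5-6-39-18-14-10-16 0-12-2-11-6-4-6-5 0-13 8 0 22-19 35-11 9-12 2-8-5-5-11 3-22 8-18-2-12-7-8z"/><path data-summit="140 93" data-summit-m="1784" d="M294 16l-277 0-1 181 16 2 9-15 3 6 15 0 10 3 33 0 13-17 14-13 20-6 19 0 8-11 8-24 7-7 19-11 29-1 18-19 19-11 10-10 6-13 9-12 0-11z"/><path data-summit="579 591" data-summit-m="1764" d="M591 520l-22 0-12 3-16 22-3 15-20 31 73 1z"/>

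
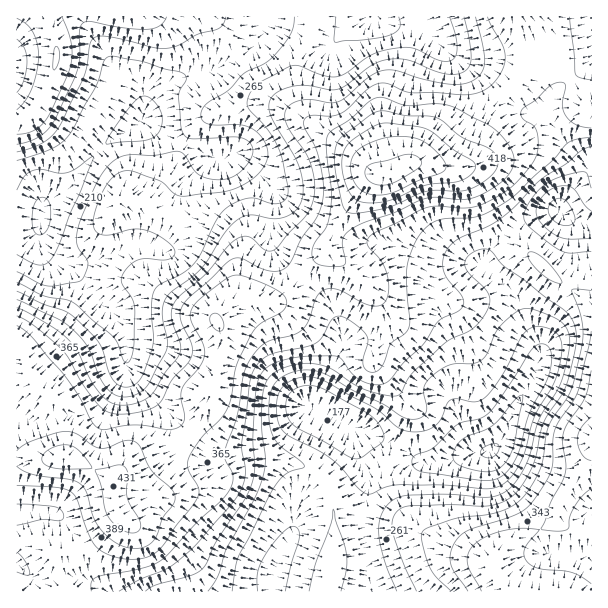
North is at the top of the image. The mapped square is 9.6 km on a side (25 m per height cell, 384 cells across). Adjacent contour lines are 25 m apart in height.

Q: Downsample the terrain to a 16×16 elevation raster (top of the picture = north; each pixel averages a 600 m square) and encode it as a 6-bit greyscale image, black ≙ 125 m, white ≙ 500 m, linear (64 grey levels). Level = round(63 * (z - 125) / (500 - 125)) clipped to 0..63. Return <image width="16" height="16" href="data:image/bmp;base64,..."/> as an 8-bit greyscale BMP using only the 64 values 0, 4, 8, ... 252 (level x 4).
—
<image width="16" height="16" href="data:image/bmp;base64,Qk02BQAAAAAAADYEAAAoAAAAEAAAABAAAAABAAgAAAAAAAABAAATCwAAEwsAAAABAAAAAAAAAAAAAAEBAQACAgIAAwMDAAQEBAAFBQUABgYGAAcHBwAICAgACQkJAAoKCgALCwsADAwMAA0NDQAODg4ADw8PABAQEAAREREAEhISABMTEwAUFBQAFRUVABYWFgAXFxcAGBgYABkZGQAaGhoAGxsbABwcHAAdHR0AHh4eAB8fHwAgICAAISEhACIiIgAjIyMAJCQkACUlJQAmJiYAJycnACgoKAApKSkAKioqACsrKwAsLCwALS0tAC4uLgAvLy8AMDAwADExMQAyMjIAMzMzADQ0NAA1NTUANjY2ADc3NwA4ODgAOTk5ADo6OgA7OzsAPDw8AD09PQA+Pj4APz8/AEBAQABBQUEAQkJCAENDQwBEREQARUVFAEZGRgBHR0cASEhIAElJSQBKSkoAS0tLAExMTABNTU0ATk5OAE9PTwBQUFAAUVFRAFJSUgBTU1MAVFRUAFVVVQBWVlYAV1dXAFhYWABZWVkAWlpaAFtbWwBcXFwAXV1dAF5eXgBfX18AYGBgAGFhYQBiYmIAY2NjAGRkZABlZWUAZmZmAGdnZwBoaGgAaWlpAGpqagBra2sAbGxsAG1tbQBubm4Ab29vAHBwcABxcXEAcnJyAHNzcwB0dHQAdXV1AHZ2dgB3d3cAeHh4AHl5eQB6enoAe3t7AHx8fAB9fX0Afn5+AH9/fwCAgIAAgYGBAIKCggCDg4MAhISEAIWFhQCGhoYAh4eHAIiIiACJiYkAioqKAIuLiwCMjIwAjY2NAI6OjgCPj48AkJCQAJGRkQCSkpIAk5OTAJSUlACVlZUAlpaWAJeXlwCYmJgAmZmZAJqamgCbm5sAnJycAJ2dnQCenp4An5+fAKCgoAChoaEAoqKiAKOjowCkpKQApaWlAKampgCnp6cAqKioAKmpqQCqqqoAq6urAKysrACtra0Arq6uAK+vrwCwsLAAsbGxALKysgCzs7MAtLS0ALW1tQC2trYAt7e3ALi4uAC5ubkAurq6ALu7uwC8vLwAvb29AL6+vgC/v78AwMDAAMHBwQDCwsIAw8PDAMTExADFxcUAxsbGAMfHxwDIyMgAycnJAMrKygDLy8sAzMzMAM3NzQDOzs4Az8/PANDQ0ADR0dEA0tLSANPT0wDU1NQA1dXVANbW1gDX19cA2NjYANnZ2QDa2toA29vbANzc3ADd3d0A3t7eAN/f3wDg4OAA4eHhAOLi4gDj4+MA5OTkAOXl5QDm5uYA5+fnAOjo6ADp6ekA6urqAOvr6wDs7OwA7e3tAO7u7gDv7+8A8PDwAPHx8QDy8vIA8/PzAPT09AD19fUA9vb2APf39wD4+PgA+fn5APr6+gD7+/sA/Pz8AP39/QD+/v4A////AJygmJB8aEhEVExYdJCknJicoLS8nHxURFBMZHiMmJSUnKTIxLSYbExQSFRgXGiMmLzIyLysoHxUTDg4MCQocJy0uKysqKR8RCwoQEAsHFigtKyAfKS0hDwwUGRQRDQ4gLCUZGCMsJh4cICAZFhIMGiQcFBcjLSsoIyIjHhsWExoUEhMXHigrKScoJB8bGBodCw8TFRYeIyQqKCQgGxocGAkNFhYWGB0dJy4qJSMfFhIMDBMVFBEUGiY3OjUxKh8YFxAODhAQEh0oNDc1LysmIR8WEAwQFRkgIygsKignJiccHBEQERIVGRkcIR4fJSYmHR0WGBYVExQWFRYWHSYnJg="/>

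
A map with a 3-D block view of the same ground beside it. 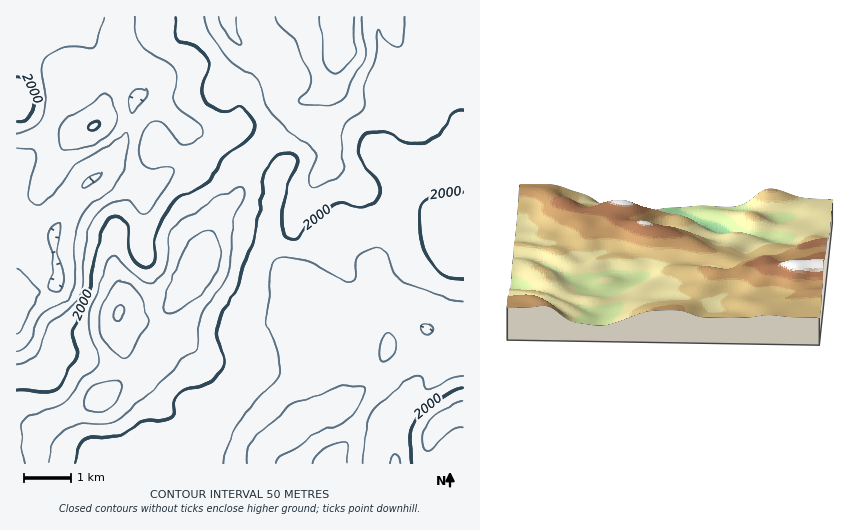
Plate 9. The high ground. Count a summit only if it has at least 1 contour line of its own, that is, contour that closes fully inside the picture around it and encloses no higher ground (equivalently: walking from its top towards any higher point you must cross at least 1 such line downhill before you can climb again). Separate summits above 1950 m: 5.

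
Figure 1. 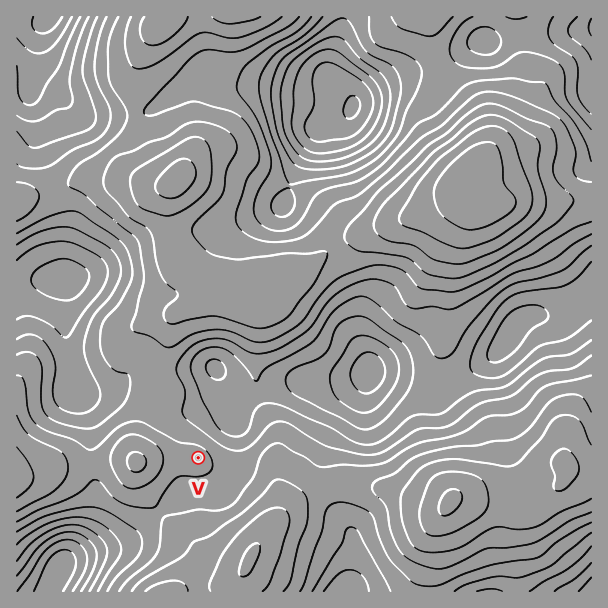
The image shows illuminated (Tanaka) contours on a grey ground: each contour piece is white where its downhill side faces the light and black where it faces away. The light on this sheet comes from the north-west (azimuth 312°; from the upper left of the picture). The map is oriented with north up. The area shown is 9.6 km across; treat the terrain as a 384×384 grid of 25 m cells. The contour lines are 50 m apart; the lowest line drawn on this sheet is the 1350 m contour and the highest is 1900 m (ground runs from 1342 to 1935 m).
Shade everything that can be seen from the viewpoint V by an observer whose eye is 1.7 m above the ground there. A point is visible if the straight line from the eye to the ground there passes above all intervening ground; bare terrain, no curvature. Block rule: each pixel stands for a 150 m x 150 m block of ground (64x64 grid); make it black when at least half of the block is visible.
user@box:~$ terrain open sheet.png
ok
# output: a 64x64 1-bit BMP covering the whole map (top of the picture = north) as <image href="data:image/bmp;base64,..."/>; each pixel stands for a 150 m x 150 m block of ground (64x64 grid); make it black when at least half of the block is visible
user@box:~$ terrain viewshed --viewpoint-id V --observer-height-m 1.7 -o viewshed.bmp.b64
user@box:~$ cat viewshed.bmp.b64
<image width="64" height="64" href="data:image/bmp;base64,Qk0+AgAAAAAAAD4AAAAoAAAAQAAAAEAAAAABAAEAAAAAAAACAAATCwAAEwsAAAIAAAAAAAAA////AAAAAAAAB/AAAAAAAAAD/wAAAAAAAAH/gAAAAAAAAP+AAAAAAAAAH8AAAAAAAAAf4AAAAAAAAD/gAAwAAAAAP/AAHgAAAAAP+AA+AAAAAAH8AD8AAAAAAPwAfwAAAAAA/AD/AAAAAgH4Af8AAAADAfgA/wAAAAOB+AA/ADgAA4D4AB+A+AADgHgAD/n4AAMAOAAD+fgAAAA4AAB4+AAAADgAAHj4AAAAeAAAOfgAA+B4AAA/+AAB8PAAAAP4AAHx8AACAfAAAfH/gA+B4wAx+//wH4DjADn///A/gOMAP///x/+AZwAf///H/4AfAAf//4f/gAcAAP//j/+AAwAAH54P/8ABAAACDh//4AAAAAAD///wAAAAAAA///g4AABwAB///fgAAHAAH///+AAAAAAP///wAAAAAA///gCAAAAAB//8AMAAAAAH//wD8AeAAAH/+AH4P+AAAJ/AAPz/+AAAD4AAf/H4AAAPgAADADwAAAYAAAAAAAAAAAAAAAAAAAAAAAAAAAAAAAAAAAAAAAAAAAAAAAAAAAAAAAAAAAAAAAAAAAAAAAAAAAAAAAAAAAAAAAAAAAAAAAAAAAAAAAAAAAAAAAAAAAAAAAAAAAAAAAAAAAAAAAAAAAAAAAAAAAAAAAAAAAAAAAAAAAAAAAAAAAAAAAAAAAAAAAAAAAAAAAAAAA=="/>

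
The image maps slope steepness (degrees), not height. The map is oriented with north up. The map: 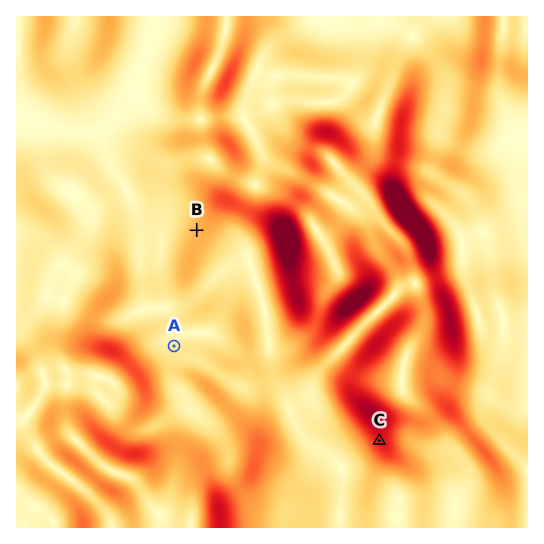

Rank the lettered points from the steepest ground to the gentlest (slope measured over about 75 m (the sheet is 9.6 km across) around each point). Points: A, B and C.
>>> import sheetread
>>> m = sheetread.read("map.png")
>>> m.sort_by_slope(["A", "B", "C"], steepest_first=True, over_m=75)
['C', 'B', 'A']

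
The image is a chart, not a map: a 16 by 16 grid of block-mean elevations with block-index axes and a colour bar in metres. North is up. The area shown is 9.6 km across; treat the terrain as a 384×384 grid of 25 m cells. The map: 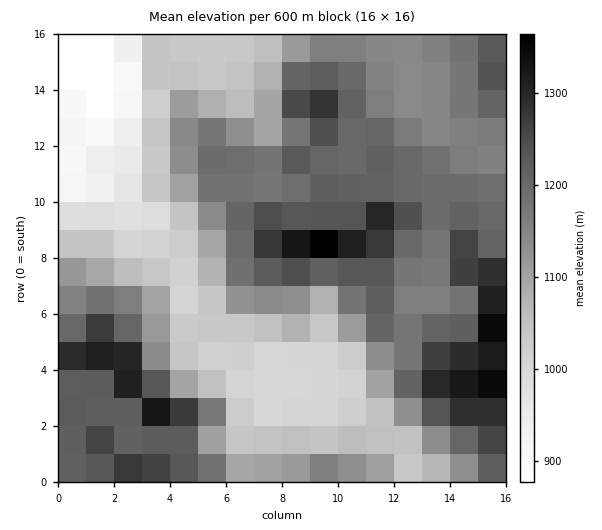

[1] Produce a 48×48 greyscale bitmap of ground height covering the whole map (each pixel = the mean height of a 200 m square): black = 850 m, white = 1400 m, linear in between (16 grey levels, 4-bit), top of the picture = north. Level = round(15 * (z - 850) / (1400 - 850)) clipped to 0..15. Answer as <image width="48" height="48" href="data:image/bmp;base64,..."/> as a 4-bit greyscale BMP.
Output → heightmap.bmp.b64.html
<image width="48" height="48" href="data:image/bmp;base64,Qk32BAAAAAAAAHYAAAAoAAAAMAAAADAAAAABAAQAAAAAAIAEAAATCwAAEwsAABAAAAAAAAAAAAAAABEREQAiIiIAMzMzAERERABVVVUAZmZmAHd3dwCIiIgAmZmZAKqqqgC7u7sAzMzMAN3d3QDu7u4A////AKqqqrvN3Lu7qHd3d3iJmZiIdlVVZneJq6qqq7zMu6q7mHd3d3d4mYh4dmVVZ3iJq6qqu8y6qZqqh3Zmd3d3iHd3dlVWZ4iZq6qrvMupmZmYdmZmZmZmZmd3ZlVWeImavKqrvLmZq7qYZlVVVmZVVVZmVVVmiZqrvKqru6mazduodlVFVVVVRFVVVVZ4mru7zKqqupms3t3Kh2RERFVEREVVVWeJq8zMy6qqqpm97dzLmGRERERERFVVVniavMzMzKqqmZvN3Lqql2RERERERFVVZniavMzd3KqZmrzdypiHdlRERERERERFZ4qrzN3u7qqqq83cqYZlVVRERERERERWeJq83d3d77u6vN3LmHVURERERERERERWiZqs3czMzdzMze26h2VERERERERERERWiJmrzLvMzMzd3e25h2VURFVUREREREVniImazLzu3LzM3dyodmVVVVVURERFREVomYiavLzv7au8zcuYd2VVZlVUVVVVRFZ4mpmau6ve7Zm7zLmIdlVVVVVVZmZlVWeJqpmZqpm97oiau6iIdlREVVVmZ3d2VniaqpmZmZmb3oiJqZmIdlREVWd3d4h2V4maqpiZmYia3oiJmZmYdlREVniIiIh1Z4mqqZiIiImb3oiJmYiHZUREV4mZmZh2eJmqqZiIiZms3oiId3ZmZURFZ4mZqqmIiZqrqpiIiavN3Xd3ZmVVVUVVZ5mqq8uqqqq7qqmImrzMzGd3ZlVVVEVVaJqqq83My7u7u6mImrzMulZmZVRVVEVVaJqqvN3u7cy7u6mImrzLqlVmVURFVEVVeJmrzd3v/t3Mu6mImry6mVVVVERFRFVWeJmszcze7t3d3LqYmru6mVVURERERFVWeJq8zMzMzMzN3cuYmrqpmURERERENFVniJq7u6qqqqq73duZmqqZqjMzMzMzRFV4iZqqqpmZmZmavduZqqmaqiIjMzM0VVaImZmZmZmZmZmZq7qZqpmqqiIiIiNFVmeJmZmZmZmaqqqZmqmZqZmqmRESIjNFVneJmpmZmaq7u7u6qpmZmZmZmRESIzM0VneJmZmZmry7qqqru6qpmZmYiBEiMzM0VniJqpmZmbuqmZmaqqqZmZiIiCIjMiI0VoiZqqqYiJmZmZmZmqmZmIiIiCIiIiM0V4iJqqmHd4iZqqmZqqmYiIiIiSIRESM0V4iJmYh3Z4mru6maqpmIiIiImSIRESI0VniIiHZmZ4rMy6qZmYiIiImZmSIRERIjVniIdmZmd5vNy6qZmIiIiJmZmSIREREjRnd3ZlZmeJvdy6qZiIiIiJmaqiEREREkVnd2VVZmaKzcy6qZiIiIiImaqxEREREkZmZlVVZmaKvLuqqZiIiIiImaqxEREREkZlVVVVVVZ5qqqqqYiIiIiImauxEREREkZVVVVVVVZ4mZmqmYiIiIiJmauxERERE0ZlVVVVVVZniZmZmYiIiIiJmauxERERJFVVVVVVVVZmeImZiIiIiIiZmaqxERESNFVVVVVVVVVmd4iIiIiIiIiZmaqw=="/>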